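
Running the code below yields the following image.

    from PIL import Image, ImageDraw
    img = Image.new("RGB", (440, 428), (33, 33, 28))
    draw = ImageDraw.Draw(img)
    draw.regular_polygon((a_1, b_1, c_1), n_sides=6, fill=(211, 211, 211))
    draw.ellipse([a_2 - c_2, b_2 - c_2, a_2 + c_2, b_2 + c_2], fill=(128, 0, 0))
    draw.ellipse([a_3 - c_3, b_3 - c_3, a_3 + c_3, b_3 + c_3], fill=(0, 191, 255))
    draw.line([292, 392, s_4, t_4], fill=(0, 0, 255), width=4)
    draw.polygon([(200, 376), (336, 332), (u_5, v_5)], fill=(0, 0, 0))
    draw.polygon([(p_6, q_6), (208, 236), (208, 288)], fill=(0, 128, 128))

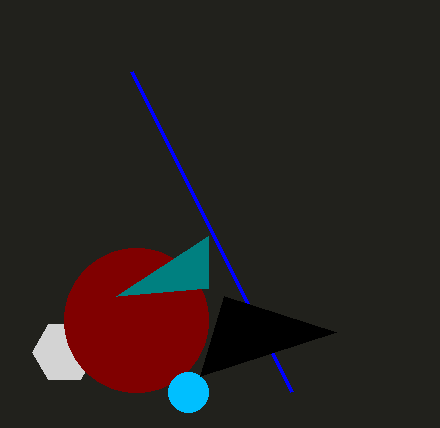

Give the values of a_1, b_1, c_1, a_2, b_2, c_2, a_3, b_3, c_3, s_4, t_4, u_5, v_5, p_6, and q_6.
a_1 = 64
b_1 = 352
c_1 = 32
a_2 = 136
b_2 = 320
c_2 = 72
a_3 = 188
b_3 = 392
c_3 = 20
s_4 = 132
t_4 = 72
u_5 = 224
v_5 = 296
p_6 = 116
q_6 = 296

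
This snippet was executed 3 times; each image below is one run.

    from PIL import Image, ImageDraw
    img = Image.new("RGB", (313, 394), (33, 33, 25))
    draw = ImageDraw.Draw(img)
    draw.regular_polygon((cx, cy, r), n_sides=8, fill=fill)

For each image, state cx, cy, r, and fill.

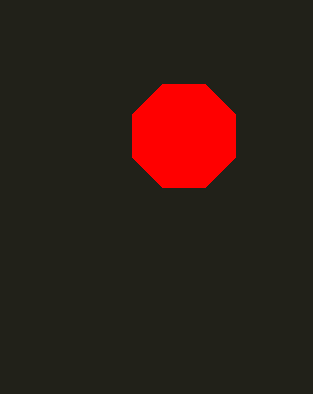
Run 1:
cx = 184
cy = 136
r = 56
fill = 'red'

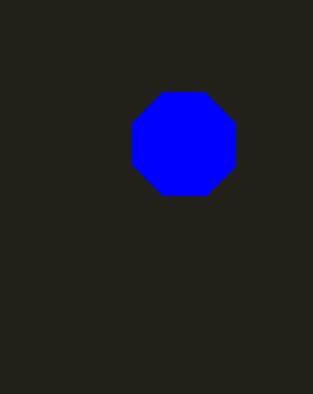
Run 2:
cx = 184; cy = 144; r = 56; fill = 'blue'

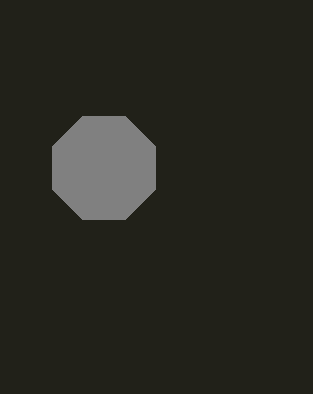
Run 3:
cx = 104
cy = 168
r = 56
fill = 'gray'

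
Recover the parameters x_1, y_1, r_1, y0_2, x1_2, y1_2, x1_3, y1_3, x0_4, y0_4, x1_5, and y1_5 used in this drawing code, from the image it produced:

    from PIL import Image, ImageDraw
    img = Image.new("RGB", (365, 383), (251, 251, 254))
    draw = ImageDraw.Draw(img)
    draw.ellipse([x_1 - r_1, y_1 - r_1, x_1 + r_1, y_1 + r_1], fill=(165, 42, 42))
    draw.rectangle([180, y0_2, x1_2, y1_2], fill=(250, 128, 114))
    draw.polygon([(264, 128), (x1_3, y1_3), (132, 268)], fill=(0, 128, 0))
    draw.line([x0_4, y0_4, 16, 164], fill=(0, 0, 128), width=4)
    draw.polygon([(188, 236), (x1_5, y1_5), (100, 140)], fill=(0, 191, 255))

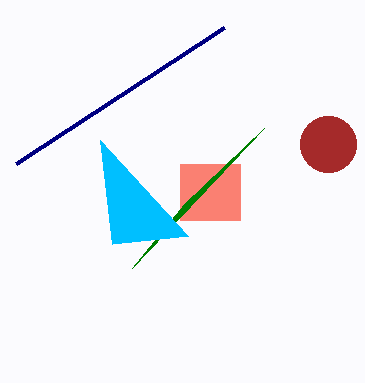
x_1 = 328; y_1 = 144; r_1 = 28; y0_2 = 164; x1_2 = 240; y1_2 = 220; x1_3 = 184; y1_3 = 204; x0_4 = 224; y0_4 = 28; x1_5 = 112; y1_5 = 244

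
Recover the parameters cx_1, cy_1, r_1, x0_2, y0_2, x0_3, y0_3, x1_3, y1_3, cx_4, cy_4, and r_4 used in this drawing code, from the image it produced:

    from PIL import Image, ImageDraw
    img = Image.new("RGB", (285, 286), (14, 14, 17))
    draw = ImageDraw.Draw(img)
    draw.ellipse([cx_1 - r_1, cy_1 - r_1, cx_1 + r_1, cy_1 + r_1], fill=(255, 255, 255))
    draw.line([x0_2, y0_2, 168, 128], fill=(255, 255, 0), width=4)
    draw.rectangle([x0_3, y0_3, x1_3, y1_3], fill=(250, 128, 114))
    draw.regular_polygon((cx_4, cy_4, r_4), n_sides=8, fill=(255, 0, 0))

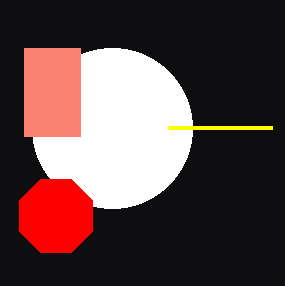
cx_1 = 112
cy_1 = 128
r_1 = 80
x0_2 = 272
y0_2 = 128
x0_3 = 24
y0_3 = 48
x1_3 = 80
y1_3 = 136
cx_4 = 56
cy_4 = 216
r_4 = 40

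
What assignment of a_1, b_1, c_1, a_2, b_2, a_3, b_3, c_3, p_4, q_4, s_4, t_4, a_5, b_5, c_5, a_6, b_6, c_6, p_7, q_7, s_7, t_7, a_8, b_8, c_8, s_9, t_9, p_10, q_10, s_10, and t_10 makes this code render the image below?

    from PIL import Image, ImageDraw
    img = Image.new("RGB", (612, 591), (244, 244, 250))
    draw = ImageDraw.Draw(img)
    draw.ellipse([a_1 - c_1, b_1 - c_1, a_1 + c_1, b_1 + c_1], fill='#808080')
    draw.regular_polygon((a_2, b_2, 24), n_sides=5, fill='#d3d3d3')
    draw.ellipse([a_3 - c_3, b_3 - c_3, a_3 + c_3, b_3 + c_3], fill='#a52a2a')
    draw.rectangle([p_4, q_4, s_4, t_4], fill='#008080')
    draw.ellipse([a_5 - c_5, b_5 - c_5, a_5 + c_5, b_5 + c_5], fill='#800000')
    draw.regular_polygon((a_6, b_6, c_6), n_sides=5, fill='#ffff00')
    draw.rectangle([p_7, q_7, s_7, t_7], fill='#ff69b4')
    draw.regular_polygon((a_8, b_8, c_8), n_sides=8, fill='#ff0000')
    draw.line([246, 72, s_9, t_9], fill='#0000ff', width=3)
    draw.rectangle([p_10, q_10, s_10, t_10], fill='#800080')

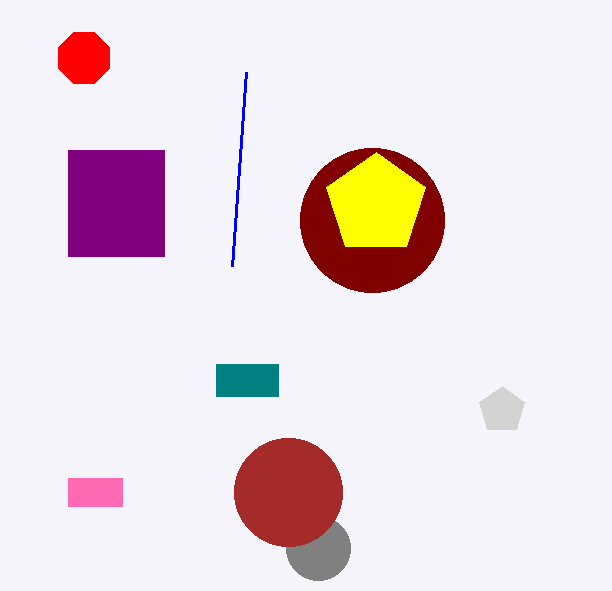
a_1 = 318, b_1 = 548, c_1 = 32, a_2 = 502, b_2 = 410, a_3 = 288, b_3 = 492, c_3 = 54, p_4 = 216, q_4 = 364, s_4 = 278, t_4 = 396, a_5 = 372, b_5 = 220, c_5 = 72, a_6 = 376, b_6 = 204, c_6 = 52, p_7 = 68, q_7 = 478, s_7 = 122, t_7 = 506, a_8 = 84, b_8 = 58, c_8 = 28, s_9 = 232, t_9 = 266, p_10 = 68, q_10 = 150, s_10 = 164, t_10 = 256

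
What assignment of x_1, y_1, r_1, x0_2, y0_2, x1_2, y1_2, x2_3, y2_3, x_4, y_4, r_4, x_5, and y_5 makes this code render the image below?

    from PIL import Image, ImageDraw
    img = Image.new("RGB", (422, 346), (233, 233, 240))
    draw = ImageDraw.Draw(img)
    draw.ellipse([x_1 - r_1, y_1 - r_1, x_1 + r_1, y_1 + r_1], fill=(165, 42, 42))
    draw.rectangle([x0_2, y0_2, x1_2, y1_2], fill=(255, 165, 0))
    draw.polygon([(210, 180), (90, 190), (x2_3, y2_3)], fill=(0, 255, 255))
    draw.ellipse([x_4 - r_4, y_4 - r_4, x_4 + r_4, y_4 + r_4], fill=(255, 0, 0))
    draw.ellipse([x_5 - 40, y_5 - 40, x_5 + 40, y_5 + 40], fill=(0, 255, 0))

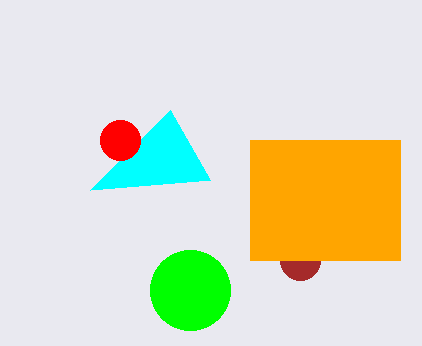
x_1 = 300, y_1 = 260, r_1 = 20, x0_2 = 250, y0_2 = 140, x1_2 = 400, y1_2 = 260, x2_3 = 170, y2_3 = 110, x_4 = 120, y_4 = 140, r_4 = 20, x_5 = 190, y_5 = 290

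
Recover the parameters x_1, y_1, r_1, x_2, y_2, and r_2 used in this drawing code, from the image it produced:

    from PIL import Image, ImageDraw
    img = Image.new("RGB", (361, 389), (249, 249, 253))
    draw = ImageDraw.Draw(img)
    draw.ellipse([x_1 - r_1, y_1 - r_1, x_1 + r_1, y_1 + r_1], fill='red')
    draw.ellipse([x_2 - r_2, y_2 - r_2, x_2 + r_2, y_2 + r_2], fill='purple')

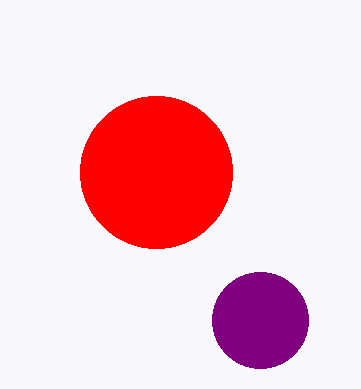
x_1 = 156, y_1 = 172, r_1 = 76, x_2 = 260, y_2 = 320, r_2 = 48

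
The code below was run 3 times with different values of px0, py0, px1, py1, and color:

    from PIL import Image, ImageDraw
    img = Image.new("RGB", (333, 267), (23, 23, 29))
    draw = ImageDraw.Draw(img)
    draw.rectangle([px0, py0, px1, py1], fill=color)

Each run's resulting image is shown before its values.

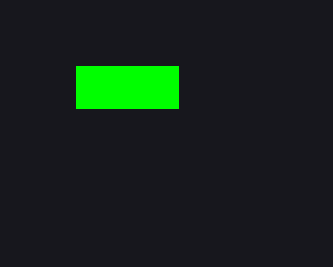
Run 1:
px0 = 76; py0 = 66; px1 = 178; py1 = 108; color = 'lime'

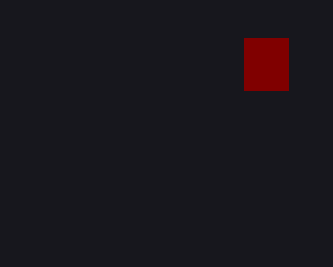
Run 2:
px0 = 244; py0 = 38; px1 = 288; py1 = 90; color = 'maroon'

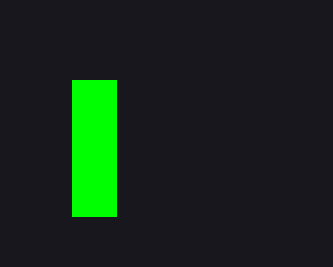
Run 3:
px0 = 72; py0 = 80; px1 = 116; py1 = 216; color = 'lime'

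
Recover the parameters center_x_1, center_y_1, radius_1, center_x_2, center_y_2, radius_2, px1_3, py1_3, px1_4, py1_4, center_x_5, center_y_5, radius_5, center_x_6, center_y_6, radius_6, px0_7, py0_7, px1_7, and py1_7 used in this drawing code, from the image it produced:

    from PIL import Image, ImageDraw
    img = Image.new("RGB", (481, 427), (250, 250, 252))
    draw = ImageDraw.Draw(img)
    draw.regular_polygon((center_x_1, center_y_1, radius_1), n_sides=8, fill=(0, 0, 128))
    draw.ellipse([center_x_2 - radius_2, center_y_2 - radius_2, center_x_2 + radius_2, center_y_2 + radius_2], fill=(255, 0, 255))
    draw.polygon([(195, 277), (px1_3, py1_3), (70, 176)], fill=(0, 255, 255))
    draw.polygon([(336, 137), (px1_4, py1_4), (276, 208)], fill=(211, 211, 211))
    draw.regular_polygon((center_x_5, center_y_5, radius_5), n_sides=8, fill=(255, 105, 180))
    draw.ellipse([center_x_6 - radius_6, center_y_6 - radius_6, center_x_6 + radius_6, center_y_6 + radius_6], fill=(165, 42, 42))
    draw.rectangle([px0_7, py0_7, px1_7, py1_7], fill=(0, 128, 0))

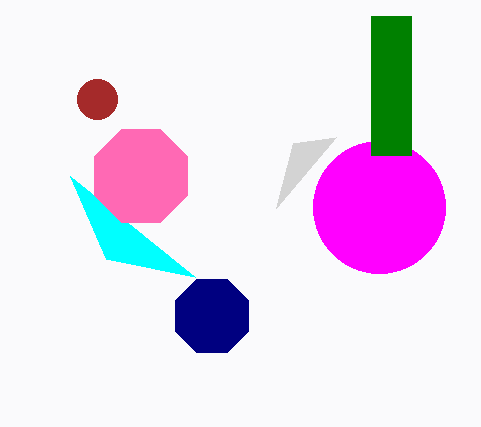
center_x_1 = 212
center_y_1 = 316
radius_1 = 40
center_x_2 = 379
center_y_2 = 207
radius_2 = 66
px1_3 = 106
py1_3 = 259
px1_4 = 293
py1_4 = 143
center_x_5 = 141
center_y_5 = 176
radius_5 = 50
center_x_6 = 97
center_y_6 = 99
radius_6 = 20
px0_7 = 371
py0_7 = 16
px1_7 = 411
py1_7 = 155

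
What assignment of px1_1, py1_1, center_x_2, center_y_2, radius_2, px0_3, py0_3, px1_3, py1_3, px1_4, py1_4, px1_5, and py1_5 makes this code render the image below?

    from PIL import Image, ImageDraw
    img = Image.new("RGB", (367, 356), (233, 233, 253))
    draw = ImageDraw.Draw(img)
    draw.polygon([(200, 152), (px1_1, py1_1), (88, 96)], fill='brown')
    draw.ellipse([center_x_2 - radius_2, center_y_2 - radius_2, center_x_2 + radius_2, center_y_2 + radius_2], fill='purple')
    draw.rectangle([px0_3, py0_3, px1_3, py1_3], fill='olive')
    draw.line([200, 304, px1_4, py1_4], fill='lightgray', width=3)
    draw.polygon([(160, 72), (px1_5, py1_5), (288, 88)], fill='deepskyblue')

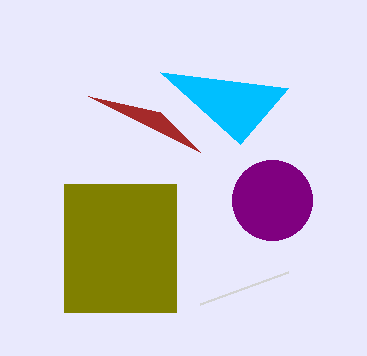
px1_1 = 160, py1_1 = 112, center_x_2 = 272, center_y_2 = 200, radius_2 = 40, px0_3 = 64, py0_3 = 184, px1_3 = 176, py1_3 = 312, px1_4 = 288, py1_4 = 272, px1_5 = 240, py1_5 = 144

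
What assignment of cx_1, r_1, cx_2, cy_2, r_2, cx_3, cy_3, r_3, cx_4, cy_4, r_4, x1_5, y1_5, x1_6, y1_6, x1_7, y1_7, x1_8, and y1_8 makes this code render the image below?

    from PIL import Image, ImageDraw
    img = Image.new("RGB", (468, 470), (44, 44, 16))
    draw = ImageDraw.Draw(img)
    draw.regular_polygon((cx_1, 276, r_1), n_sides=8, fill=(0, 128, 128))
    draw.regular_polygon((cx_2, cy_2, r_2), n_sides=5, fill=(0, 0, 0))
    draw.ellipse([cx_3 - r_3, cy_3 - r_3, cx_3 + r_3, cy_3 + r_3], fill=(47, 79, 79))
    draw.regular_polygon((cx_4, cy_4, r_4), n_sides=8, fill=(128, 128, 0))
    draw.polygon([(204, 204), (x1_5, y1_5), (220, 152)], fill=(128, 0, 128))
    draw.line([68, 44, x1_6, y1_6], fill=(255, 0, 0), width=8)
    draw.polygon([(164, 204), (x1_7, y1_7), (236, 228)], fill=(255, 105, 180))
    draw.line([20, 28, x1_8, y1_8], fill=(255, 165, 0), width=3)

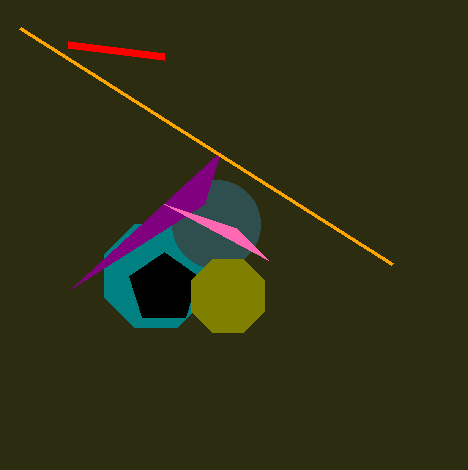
cx_1 = 156; r_1 = 56; cx_2 = 164; cy_2 = 288; r_2 = 36; cx_3 = 216; cy_3 = 224; r_3 = 44; cx_4 = 228; cy_4 = 296; r_4 = 40; x1_5 = 72; y1_5 = 288; x1_6 = 164; y1_6 = 56; x1_7 = 268; y1_7 = 260; x1_8 = 392; y1_8 = 264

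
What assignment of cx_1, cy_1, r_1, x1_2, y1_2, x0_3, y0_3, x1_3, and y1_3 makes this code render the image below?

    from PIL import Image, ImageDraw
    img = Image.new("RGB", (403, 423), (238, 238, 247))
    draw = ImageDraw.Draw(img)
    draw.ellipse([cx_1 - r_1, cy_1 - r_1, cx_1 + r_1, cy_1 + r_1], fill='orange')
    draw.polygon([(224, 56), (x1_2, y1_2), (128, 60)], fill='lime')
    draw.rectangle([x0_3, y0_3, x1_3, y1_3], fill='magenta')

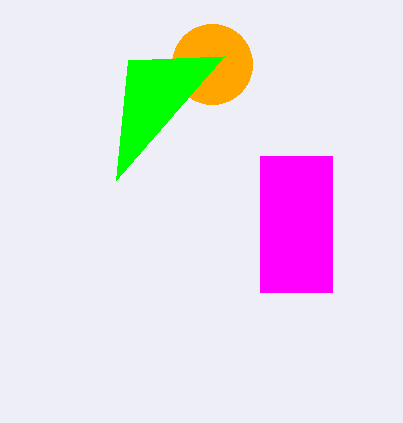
cx_1 = 212, cy_1 = 64, r_1 = 40, x1_2 = 116, y1_2 = 180, x0_3 = 260, y0_3 = 156, x1_3 = 332, y1_3 = 292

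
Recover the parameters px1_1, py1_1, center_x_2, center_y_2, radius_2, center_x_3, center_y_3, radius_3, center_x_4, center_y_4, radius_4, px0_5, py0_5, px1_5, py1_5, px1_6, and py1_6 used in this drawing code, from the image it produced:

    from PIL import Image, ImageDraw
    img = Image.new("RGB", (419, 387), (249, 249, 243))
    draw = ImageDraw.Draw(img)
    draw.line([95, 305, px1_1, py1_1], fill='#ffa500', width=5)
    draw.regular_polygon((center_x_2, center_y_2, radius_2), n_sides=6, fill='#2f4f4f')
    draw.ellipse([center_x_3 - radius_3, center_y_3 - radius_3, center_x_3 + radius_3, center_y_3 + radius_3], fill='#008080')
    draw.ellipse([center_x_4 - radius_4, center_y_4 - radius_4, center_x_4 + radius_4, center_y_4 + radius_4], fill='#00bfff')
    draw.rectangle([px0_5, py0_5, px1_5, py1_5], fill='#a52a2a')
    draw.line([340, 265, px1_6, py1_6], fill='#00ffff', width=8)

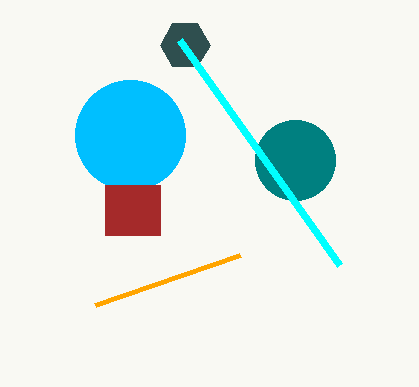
px1_1 = 240
py1_1 = 255
center_x_2 = 185
center_y_2 = 45
radius_2 = 25
center_x_3 = 295
center_y_3 = 160
radius_3 = 40
center_x_4 = 130
center_y_4 = 135
radius_4 = 55
px0_5 = 105
py0_5 = 185
px1_5 = 160
py1_5 = 235
px1_6 = 180
py1_6 = 40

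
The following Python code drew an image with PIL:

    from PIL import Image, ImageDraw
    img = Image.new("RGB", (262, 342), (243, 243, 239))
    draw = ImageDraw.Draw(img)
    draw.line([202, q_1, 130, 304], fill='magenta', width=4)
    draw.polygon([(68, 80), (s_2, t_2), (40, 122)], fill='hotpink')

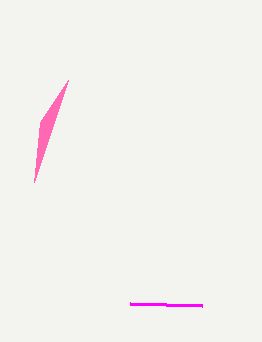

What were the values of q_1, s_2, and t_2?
q_1 = 306; s_2 = 34; t_2 = 182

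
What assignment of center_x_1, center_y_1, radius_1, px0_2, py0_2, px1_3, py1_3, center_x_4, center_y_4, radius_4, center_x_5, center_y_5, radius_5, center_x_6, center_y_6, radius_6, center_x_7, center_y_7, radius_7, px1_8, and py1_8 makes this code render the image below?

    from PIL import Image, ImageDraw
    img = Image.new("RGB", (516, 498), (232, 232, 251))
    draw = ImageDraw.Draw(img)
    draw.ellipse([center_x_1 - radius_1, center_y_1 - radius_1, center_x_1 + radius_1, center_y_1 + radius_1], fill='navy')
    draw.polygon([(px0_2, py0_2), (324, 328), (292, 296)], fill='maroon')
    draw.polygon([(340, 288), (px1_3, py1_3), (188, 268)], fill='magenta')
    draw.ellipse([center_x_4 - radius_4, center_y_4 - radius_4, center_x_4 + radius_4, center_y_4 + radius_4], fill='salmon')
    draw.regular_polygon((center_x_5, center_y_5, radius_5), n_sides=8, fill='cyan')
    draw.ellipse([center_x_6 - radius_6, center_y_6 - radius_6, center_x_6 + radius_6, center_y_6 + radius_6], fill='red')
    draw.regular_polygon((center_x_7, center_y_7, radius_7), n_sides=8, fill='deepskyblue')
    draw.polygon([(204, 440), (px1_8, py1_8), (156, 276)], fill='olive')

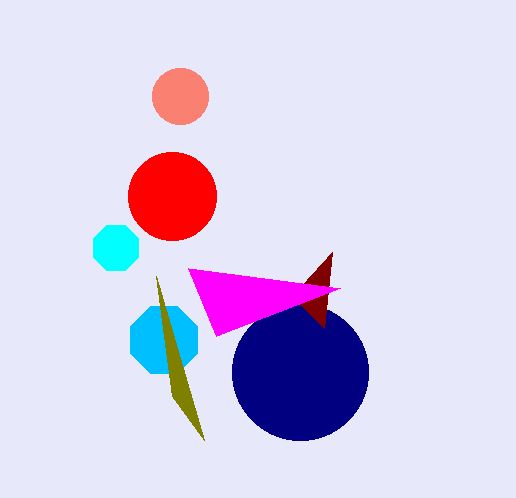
center_x_1 = 300
center_y_1 = 372
radius_1 = 68
px0_2 = 332
py0_2 = 252
px1_3 = 216
py1_3 = 336
center_x_4 = 180
center_y_4 = 96
radius_4 = 28
center_x_5 = 116
center_y_5 = 248
radius_5 = 24
center_x_6 = 172
center_y_6 = 196
radius_6 = 44
center_x_7 = 164
center_y_7 = 340
radius_7 = 36
px1_8 = 172
py1_8 = 396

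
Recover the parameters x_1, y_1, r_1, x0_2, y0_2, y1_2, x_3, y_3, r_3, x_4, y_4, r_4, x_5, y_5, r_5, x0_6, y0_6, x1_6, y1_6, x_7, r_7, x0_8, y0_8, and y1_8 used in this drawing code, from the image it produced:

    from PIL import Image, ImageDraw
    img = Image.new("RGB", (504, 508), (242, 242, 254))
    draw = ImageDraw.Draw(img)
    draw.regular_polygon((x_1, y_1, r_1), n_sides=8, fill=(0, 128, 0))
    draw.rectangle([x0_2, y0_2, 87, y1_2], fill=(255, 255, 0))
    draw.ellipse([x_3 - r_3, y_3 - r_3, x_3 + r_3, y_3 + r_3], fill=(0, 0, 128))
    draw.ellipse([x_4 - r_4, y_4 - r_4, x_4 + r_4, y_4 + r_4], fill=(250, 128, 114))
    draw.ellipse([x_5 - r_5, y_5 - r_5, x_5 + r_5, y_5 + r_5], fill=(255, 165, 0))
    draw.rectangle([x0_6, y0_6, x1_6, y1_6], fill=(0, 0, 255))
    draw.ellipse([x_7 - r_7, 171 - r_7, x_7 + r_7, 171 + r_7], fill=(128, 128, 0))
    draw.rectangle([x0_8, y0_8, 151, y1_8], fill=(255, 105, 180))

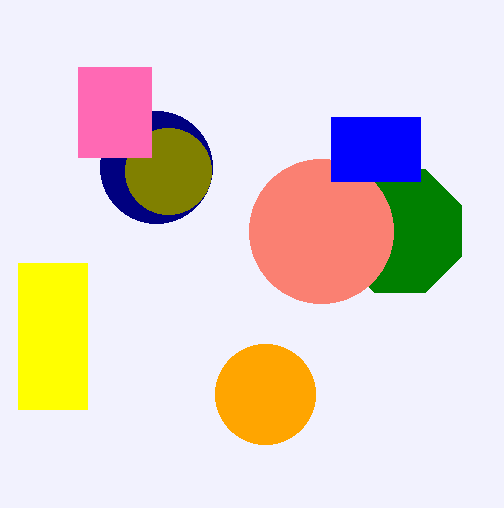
x_1 = 400, y_1 = 231, r_1 = 67, x0_2 = 18, y0_2 = 263, y1_2 = 409, x_3 = 156, y_3 = 167, r_3 = 56, x_4 = 321, y_4 = 231, r_4 = 72, x_5 = 265, y_5 = 394, r_5 = 50, x0_6 = 331, y0_6 = 117, x1_6 = 420, y1_6 = 181, x_7 = 168, r_7 = 43, x0_8 = 78, y0_8 = 67, y1_8 = 157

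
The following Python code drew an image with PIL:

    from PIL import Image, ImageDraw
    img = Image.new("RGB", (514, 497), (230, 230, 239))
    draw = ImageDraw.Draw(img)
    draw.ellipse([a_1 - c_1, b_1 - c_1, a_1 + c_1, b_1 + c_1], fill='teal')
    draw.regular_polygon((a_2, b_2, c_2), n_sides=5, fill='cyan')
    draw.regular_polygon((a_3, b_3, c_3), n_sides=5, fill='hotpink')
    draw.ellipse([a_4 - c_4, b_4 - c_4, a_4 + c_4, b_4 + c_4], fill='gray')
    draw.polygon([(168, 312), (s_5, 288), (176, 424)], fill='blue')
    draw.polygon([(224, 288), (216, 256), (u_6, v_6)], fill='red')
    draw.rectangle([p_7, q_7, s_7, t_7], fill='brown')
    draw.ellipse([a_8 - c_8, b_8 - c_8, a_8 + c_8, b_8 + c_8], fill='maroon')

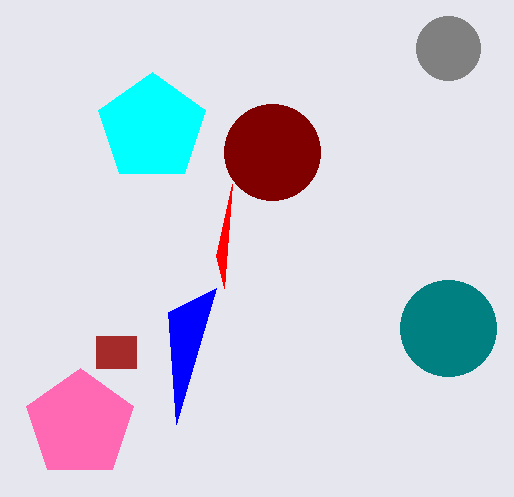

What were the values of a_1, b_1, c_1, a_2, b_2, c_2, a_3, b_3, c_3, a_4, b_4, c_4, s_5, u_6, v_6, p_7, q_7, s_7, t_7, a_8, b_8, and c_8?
a_1 = 448, b_1 = 328, c_1 = 48, a_2 = 152, b_2 = 128, c_2 = 56, a_3 = 80, b_3 = 424, c_3 = 56, a_4 = 448, b_4 = 48, c_4 = 32, s_5 = 216, u_6 = 232, v_6 = 184, p_7 = 96, q_7 = 336, s_7 = 136, t_7 = 368, a_8 = 272, b_8 = 152, c_8 = 48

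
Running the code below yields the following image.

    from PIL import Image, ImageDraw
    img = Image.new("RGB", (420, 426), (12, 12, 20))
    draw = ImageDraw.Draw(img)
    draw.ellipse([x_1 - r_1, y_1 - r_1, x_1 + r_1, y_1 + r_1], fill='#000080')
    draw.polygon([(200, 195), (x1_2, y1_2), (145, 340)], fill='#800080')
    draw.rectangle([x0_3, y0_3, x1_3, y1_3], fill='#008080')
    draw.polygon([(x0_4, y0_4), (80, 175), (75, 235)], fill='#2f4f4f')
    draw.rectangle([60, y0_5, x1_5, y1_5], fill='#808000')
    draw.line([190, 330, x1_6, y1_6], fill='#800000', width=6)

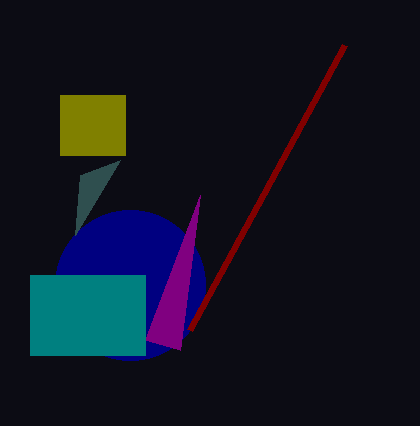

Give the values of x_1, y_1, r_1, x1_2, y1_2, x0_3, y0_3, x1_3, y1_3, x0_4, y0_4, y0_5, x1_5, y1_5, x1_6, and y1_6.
x_1 = 130; y_1 = 285; r_1 = 75; x1_2 = 180; y1_2 = 350; x0_3 = 30; y0_3 = 275; x1_3 = 145; y1_3 = 355; x0_4 = 120; y0_4 = 160; y0_5 = 95; x1_5 = 125; y1_5 = 155; x1_6 = 345; y1_6 = 45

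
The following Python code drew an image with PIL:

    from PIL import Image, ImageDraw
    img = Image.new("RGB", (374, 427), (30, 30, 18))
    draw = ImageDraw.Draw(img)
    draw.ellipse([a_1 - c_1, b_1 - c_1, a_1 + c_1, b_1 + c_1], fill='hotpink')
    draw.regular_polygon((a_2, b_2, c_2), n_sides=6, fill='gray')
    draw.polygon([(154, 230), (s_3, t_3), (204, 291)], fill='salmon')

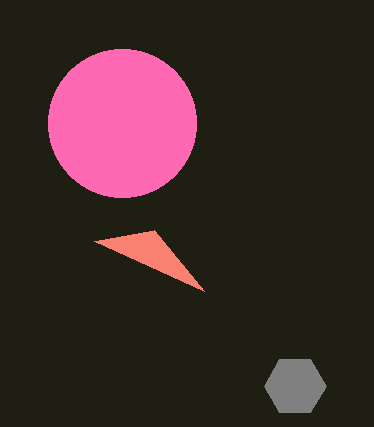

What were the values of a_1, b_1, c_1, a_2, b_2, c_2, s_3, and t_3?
a_1 = 122
b_1 = 123
c_1 = 74
a_2 = 295
b_2 = 386
c_2 = 31
s_3 = 94
t_3 = 241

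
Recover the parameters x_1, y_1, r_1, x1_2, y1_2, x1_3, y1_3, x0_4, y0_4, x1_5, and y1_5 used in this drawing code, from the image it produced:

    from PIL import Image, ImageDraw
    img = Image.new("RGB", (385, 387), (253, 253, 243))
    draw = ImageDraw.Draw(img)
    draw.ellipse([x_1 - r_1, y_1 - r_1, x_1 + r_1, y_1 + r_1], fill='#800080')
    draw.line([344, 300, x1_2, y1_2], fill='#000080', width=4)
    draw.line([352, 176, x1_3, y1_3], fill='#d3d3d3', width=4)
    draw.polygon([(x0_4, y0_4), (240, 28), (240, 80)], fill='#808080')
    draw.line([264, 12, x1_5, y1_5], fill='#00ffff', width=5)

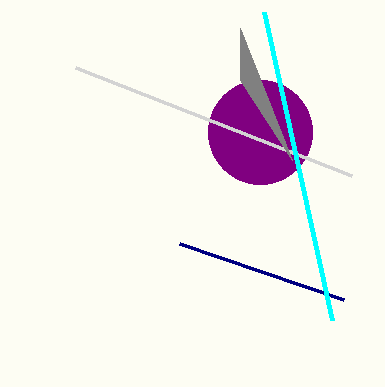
x_1 = 260
y_1 = 132
r_1 = 52
x1_2 = 180
y1_2 = 244
x1_3 = 76
y1_3 = 68
x0_4 = 292
y0_4 = 160
x1_5 = 332
y1_5 = 320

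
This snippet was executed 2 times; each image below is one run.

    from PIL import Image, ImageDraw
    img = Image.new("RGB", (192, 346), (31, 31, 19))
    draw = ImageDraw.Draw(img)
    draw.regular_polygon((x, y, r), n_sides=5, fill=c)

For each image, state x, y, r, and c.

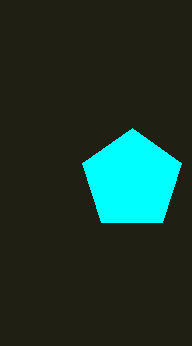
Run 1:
x = 132; y = 180; r = 52; c = 'cyan'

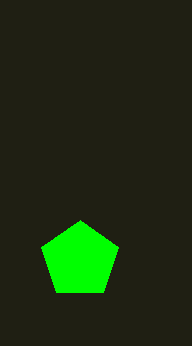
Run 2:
x = 80
y = 260
r = 40
c = 'lime'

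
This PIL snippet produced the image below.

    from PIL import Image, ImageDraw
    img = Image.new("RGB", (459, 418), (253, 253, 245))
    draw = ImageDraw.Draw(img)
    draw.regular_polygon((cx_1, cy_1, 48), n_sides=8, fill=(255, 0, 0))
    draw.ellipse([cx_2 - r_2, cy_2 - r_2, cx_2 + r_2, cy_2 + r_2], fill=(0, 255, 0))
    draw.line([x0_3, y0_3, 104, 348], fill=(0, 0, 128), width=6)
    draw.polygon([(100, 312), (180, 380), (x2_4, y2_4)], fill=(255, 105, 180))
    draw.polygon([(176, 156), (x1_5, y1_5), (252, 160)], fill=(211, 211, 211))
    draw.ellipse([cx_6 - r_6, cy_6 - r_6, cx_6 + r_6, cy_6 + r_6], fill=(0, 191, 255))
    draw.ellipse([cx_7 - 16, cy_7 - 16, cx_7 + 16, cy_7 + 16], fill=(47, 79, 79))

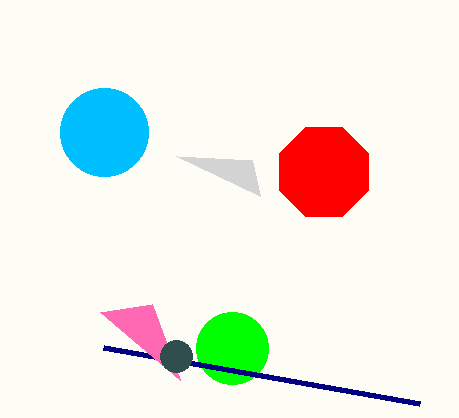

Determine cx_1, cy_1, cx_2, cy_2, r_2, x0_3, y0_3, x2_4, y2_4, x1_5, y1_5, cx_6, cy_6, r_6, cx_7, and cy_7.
cx_1 = 324; cy_1 = 172; cx_2 = 232; cy_2 = 348; r_2 = 36; x0_3 = 420; y0_3 = 404; x2_4 = 152; y2_4 = 304; x1_5 = 260; y1_5 = 196; cx_6 = 104; cy_6 = 132; r_6 = 44; cx_7 = 176; cy_7 = 356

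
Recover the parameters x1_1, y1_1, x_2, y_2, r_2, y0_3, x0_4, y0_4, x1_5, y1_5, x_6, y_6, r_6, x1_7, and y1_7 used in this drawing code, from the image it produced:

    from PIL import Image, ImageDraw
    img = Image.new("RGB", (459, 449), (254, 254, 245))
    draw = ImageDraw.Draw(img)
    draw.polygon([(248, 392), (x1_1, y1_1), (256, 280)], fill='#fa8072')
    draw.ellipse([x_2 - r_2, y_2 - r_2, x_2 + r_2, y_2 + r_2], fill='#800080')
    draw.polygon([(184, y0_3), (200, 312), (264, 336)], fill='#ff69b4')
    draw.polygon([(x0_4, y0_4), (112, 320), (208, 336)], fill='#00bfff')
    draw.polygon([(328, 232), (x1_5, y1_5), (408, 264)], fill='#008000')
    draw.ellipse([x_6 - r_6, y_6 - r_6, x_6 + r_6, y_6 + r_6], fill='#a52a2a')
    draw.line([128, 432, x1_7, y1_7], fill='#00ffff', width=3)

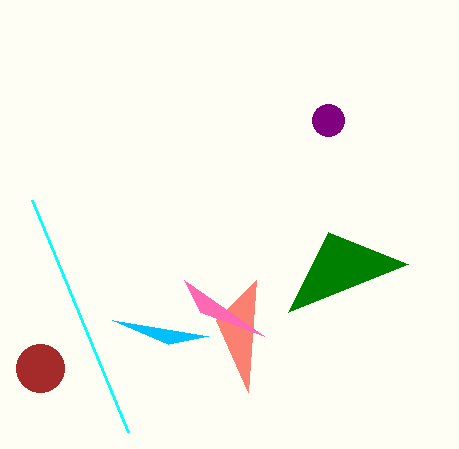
x1_1 = 216
y1_1 = 320
x_2 = 328
y_2 = 120
r_2 = 16
y0_3 = 280
x0_4 = 168
y0_4 = 344
x1_5 = 288
y1_5 = 312
x_6 = 40
y_6 = 368
r_6 = 24
x1_7 = 32
y1_7 = 200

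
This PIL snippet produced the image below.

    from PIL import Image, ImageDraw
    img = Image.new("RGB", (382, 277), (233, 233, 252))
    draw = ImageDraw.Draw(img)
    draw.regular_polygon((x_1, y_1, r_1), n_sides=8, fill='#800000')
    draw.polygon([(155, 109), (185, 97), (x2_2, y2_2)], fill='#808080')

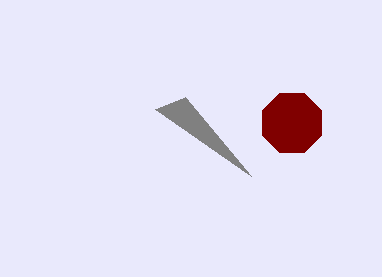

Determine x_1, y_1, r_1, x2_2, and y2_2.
x_1 = 292, y_1 = 123, r_1 = 32, x2_2 = 251, y2_2 = 176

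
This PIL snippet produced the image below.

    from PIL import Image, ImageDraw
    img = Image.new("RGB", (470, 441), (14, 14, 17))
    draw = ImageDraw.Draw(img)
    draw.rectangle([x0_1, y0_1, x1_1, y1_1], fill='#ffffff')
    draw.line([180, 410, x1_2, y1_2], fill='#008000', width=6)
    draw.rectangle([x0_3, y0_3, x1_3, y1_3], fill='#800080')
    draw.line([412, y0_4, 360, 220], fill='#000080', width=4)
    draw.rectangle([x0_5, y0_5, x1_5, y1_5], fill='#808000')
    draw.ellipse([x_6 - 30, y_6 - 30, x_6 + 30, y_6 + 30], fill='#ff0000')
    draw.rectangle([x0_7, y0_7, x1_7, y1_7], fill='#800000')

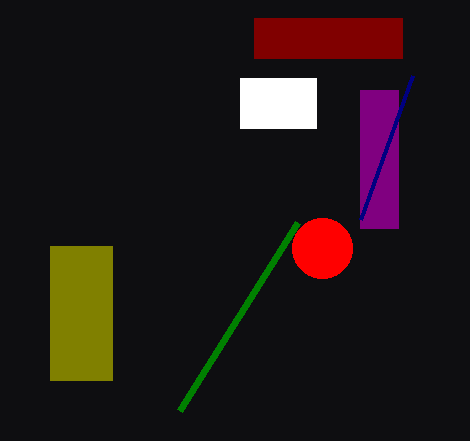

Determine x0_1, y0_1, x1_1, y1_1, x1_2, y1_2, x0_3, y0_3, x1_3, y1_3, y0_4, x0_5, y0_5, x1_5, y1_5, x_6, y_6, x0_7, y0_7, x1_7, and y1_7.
x0_1 = 240; y0_1 = 78; x1_1 = 316; y1_1 = 128; x1_2 = 298; y1_2 = 222; x0_3 = 360; y0_3 = 90; x1_3 = 398; y1_3 = 228; y0_4 = 76; x0_5 = 50; y0_5 = 246; x1_5 = 112; y1_5 = 380; x_6 = 322; y_6 = 248; x0_7 = 254; y0_7 = 18; x1_7 = 402; y1_7 = 58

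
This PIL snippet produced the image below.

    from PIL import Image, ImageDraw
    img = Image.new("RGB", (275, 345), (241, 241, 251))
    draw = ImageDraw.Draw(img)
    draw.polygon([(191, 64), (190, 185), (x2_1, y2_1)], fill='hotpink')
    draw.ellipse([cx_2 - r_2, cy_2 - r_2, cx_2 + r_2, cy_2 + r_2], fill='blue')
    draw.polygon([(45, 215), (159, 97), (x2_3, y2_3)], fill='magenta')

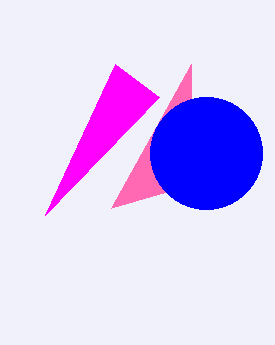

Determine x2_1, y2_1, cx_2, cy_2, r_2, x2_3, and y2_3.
x2_1 = 111; y2_1 = 208; cx_2 = 206; cy_2 = 153; r_2 = 56; x2_3 = 115; y2_3 = 64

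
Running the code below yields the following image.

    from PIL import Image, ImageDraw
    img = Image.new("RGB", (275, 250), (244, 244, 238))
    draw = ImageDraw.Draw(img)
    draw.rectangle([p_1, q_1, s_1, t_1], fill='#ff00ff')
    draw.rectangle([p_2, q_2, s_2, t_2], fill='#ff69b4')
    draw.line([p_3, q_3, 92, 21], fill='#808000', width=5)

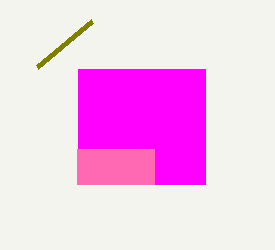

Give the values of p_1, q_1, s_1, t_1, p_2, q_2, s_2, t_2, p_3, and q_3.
p_1 = 78
q_1 = 69
s_1 = 205
t_1 = 184
p_2 = 77
q_2 = 149
s_2 = 154
t_2 = 184
p_3 = 37
q_3 = 67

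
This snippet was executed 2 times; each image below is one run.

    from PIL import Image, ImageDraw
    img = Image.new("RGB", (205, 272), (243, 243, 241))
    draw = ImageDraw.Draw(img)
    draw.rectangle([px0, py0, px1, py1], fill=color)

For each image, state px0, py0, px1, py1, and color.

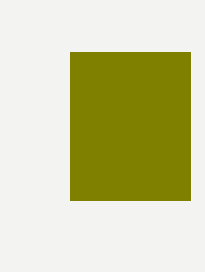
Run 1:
px0 = 70, py0 = 52, px1 = 190, py1 = 200, color = 'olive'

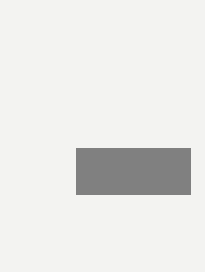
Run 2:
px0 = 76; py0 = 148; px1 = 190; py1 = 194; color = 'gray'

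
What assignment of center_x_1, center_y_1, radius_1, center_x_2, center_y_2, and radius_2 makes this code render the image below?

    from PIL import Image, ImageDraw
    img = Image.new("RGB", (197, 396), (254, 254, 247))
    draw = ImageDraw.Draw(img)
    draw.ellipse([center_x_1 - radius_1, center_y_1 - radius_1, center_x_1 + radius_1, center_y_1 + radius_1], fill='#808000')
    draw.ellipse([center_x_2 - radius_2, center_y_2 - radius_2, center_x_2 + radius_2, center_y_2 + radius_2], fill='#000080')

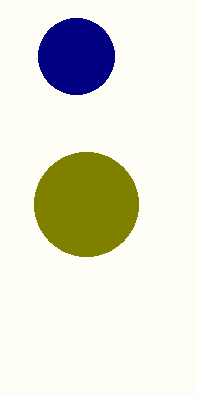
center_x_1 = 86, center_y_1 = 204, radius_1 = 52, center_x_2 = 76, center_y_2 = 56, radius_2 = 38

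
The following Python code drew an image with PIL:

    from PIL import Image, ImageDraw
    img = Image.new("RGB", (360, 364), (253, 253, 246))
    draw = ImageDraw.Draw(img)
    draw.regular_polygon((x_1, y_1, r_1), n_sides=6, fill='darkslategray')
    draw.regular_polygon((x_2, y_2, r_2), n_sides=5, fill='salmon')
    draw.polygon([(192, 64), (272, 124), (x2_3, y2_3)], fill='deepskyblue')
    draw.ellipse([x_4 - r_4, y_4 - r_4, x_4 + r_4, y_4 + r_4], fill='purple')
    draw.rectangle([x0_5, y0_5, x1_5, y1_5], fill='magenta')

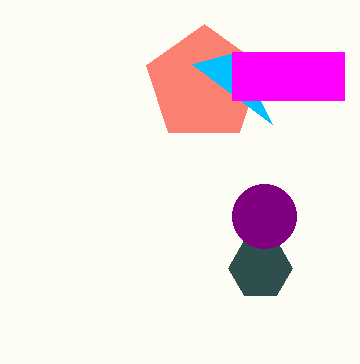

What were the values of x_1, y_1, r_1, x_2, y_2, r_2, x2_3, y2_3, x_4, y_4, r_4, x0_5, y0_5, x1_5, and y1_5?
x_1 = 260
y_1 = 268
r_1 = 32
x_2 = 204
y_2 = 84
r_2 = 60
x2_3 = 236
y2_3 = 52
x_4 = 264
y_4 = 216
r_4 = 32
x0_5 = 232
y0_5 = 52
x1_5 = 344
y1_5 = 100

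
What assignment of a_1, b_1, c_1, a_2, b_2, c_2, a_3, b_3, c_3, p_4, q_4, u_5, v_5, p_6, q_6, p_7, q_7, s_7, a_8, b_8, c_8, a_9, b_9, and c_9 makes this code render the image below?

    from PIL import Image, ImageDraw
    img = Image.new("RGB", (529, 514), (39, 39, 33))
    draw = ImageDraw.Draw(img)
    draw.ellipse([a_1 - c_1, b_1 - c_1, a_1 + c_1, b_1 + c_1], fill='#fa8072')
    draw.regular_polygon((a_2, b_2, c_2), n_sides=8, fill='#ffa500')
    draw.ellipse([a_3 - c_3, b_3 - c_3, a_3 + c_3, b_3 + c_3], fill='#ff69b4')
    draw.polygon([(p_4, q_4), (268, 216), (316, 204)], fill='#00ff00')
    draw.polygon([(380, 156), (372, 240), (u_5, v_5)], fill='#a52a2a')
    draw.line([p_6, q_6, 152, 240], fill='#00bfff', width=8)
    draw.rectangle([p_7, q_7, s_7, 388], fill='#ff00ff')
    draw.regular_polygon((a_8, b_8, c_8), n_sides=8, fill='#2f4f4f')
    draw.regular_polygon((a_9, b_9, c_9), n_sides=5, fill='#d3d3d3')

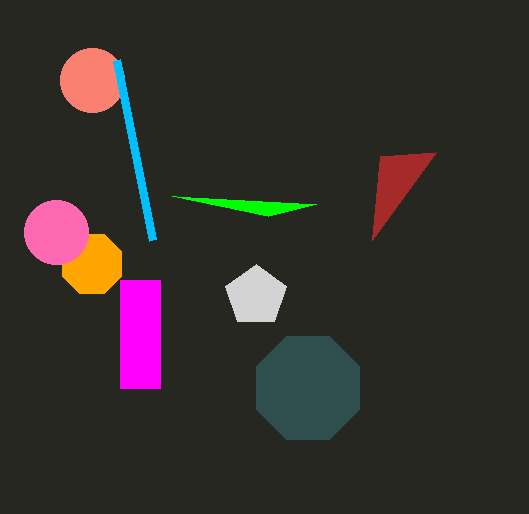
a_1 = 92, b_1 = 80, c_1 = 32, a_2 = 92, b_2 = 264, c_2 = 32, a_3 = 56, b_3 = 232, c_3 = 32, p_4 = 172, q_4 = 196, u_5 = 436, v_5 = 152, p_6 = 116, q_6 = 60, p_7 = 120, q_7 = 280, s_7 = 160, a_8 = 308, b_8 = 388, c_8 = 56, a_9 = 256, b_9 = 296, c_9 = 32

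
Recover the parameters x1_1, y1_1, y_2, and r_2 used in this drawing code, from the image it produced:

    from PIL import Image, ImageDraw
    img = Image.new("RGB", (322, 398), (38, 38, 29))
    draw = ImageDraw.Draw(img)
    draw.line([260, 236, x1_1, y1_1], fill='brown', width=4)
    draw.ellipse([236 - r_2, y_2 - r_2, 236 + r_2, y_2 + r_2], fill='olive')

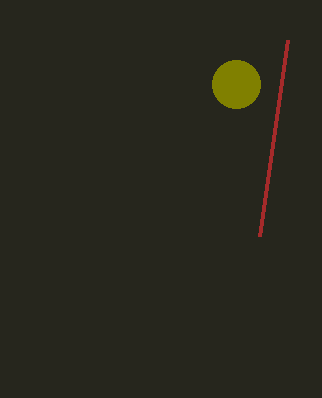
x1_1 = 288, y1_1 = 40, y_2 = 84, r_2 = 24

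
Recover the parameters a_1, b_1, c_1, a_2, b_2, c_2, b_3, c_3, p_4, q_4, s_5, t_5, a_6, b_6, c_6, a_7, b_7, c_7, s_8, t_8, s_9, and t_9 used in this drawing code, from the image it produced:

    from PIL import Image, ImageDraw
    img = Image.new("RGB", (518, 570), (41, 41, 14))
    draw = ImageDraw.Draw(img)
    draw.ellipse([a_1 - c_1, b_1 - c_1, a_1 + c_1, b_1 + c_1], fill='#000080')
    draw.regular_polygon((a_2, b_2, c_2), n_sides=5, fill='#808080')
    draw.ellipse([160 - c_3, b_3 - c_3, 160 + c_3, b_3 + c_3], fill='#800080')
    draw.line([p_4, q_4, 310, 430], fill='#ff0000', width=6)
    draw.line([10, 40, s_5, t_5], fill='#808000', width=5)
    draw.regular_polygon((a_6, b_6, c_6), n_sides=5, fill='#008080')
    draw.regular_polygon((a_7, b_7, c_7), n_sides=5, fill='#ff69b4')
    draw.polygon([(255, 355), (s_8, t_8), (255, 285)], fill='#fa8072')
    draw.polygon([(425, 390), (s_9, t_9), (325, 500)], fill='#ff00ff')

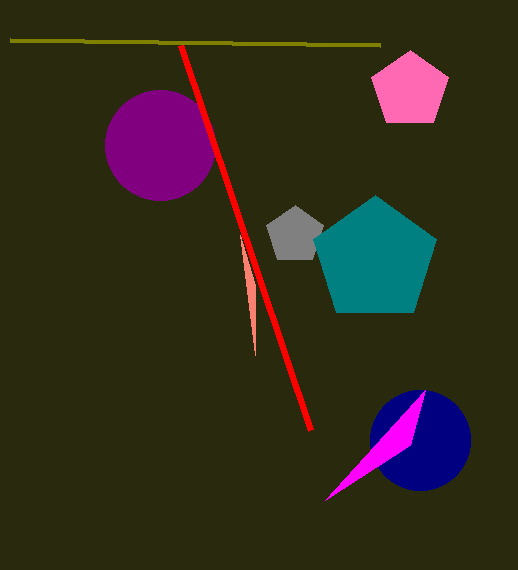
a_1 = 420
b_1 = 440
c_1 = 50
a_2 = 295
b_2 = 235
c_2 = 30
b_3 = 145
c_3 = 55
p_4 = 180
q_4 = 45
s_5 = 380
t_5 = 45
a_6 = 375
b_6 = 260
c_6 = 65
a_7 = 410
b_7 = 90
c_7 = 40
s_8 = 240
t_8 = 235
s_9 = 410
t_9 = 445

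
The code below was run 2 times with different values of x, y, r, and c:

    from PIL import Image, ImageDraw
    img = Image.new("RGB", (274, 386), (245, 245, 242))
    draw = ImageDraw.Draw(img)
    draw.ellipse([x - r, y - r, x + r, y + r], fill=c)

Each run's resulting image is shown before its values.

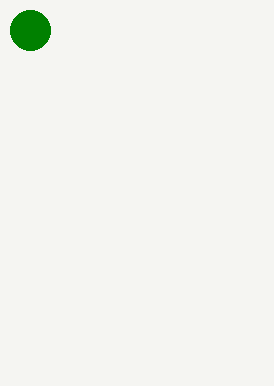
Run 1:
x = 30; y = 30; r = 20; c = 'green'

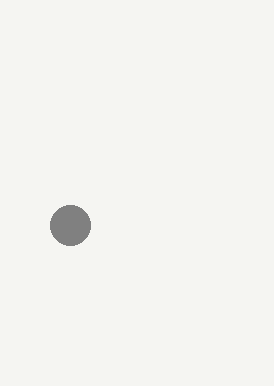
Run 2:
x = 70, y = 225, r = 20, c = 'gray'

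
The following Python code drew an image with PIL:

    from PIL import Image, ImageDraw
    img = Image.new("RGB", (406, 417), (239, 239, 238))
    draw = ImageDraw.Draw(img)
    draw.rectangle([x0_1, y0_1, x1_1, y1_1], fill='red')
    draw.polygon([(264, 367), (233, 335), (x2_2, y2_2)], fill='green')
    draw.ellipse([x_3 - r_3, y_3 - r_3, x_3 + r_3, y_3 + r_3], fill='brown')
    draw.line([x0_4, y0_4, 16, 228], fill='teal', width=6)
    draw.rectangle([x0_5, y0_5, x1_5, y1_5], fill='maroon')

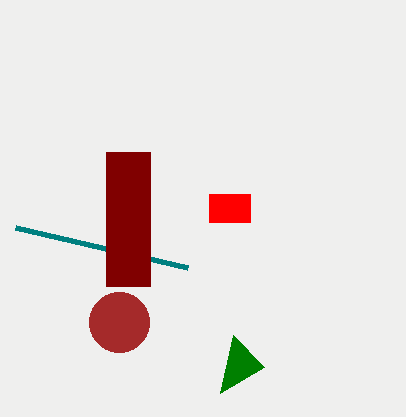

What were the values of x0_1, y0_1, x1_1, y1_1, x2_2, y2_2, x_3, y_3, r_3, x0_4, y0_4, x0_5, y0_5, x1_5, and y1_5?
x0_1 = 209; y0_1 = 194; x1_1 = 250; y1_1 = 222; x2_2 = 220; y2_2 = 393; x_3 = 119; y_3 = 322; r_3 = 30; x0_4 = 188; y0_4 = 268; x0_5 = 106; y0_5 = 152; x1_5 = 150; y1_5 = 286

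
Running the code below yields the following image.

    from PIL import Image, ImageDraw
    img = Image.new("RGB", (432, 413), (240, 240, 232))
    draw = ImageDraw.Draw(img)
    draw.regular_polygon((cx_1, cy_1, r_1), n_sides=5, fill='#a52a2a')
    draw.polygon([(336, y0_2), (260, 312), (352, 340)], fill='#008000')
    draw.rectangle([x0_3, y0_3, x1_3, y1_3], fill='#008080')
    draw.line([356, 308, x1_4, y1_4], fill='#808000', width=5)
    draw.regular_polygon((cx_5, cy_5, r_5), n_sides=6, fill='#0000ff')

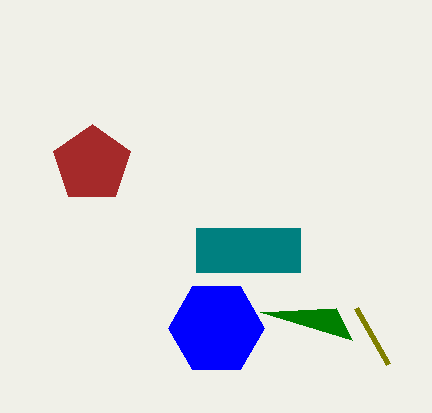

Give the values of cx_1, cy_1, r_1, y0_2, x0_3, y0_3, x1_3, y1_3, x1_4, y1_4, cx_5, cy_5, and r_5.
cx_1 = 92; cy_1 = 164; r_1 = 40; y0_2 = 308; x0_3 = 196; y0_3 = 228; x1_3 = 300; y1_3 = 272; x1_4 = 388; y1_4 = 364; cx_5 = 216; cy_5 = 328; r_5 = 48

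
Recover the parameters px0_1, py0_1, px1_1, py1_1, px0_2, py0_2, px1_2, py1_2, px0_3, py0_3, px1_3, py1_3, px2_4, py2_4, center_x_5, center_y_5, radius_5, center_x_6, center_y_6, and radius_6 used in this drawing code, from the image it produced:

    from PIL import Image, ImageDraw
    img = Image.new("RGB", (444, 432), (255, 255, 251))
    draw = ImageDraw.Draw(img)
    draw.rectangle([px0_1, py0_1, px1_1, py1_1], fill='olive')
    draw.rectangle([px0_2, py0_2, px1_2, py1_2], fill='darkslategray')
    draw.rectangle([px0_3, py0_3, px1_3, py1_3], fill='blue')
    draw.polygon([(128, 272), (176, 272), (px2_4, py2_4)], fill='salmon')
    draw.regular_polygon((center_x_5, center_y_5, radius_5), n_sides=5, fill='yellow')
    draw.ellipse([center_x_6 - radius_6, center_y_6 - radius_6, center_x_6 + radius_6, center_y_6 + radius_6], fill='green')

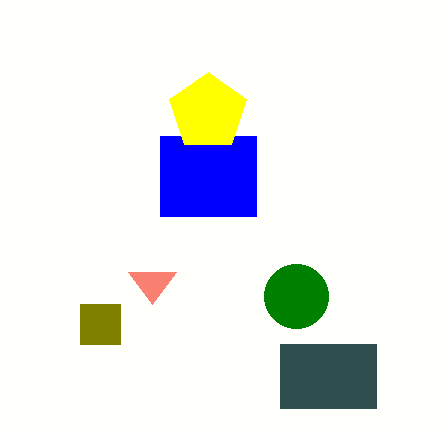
px0_1 = 80, py0_1 = 304, px1_1 = 120, py1_1 = 344, px0_2 = 280, py0_2 = 344, px1_2 = 376, py1_2 = 408, px0_3 = 160, py0_3 = 136, px1_3 = 256, py1_3 = 216, px2_4 = 152, py2_4 = 304, center_x_5 = 208, center_y_5 = 112, radius_5 = 40, center_x_6 = 296, center_y_6 = 296, radius_6 = 32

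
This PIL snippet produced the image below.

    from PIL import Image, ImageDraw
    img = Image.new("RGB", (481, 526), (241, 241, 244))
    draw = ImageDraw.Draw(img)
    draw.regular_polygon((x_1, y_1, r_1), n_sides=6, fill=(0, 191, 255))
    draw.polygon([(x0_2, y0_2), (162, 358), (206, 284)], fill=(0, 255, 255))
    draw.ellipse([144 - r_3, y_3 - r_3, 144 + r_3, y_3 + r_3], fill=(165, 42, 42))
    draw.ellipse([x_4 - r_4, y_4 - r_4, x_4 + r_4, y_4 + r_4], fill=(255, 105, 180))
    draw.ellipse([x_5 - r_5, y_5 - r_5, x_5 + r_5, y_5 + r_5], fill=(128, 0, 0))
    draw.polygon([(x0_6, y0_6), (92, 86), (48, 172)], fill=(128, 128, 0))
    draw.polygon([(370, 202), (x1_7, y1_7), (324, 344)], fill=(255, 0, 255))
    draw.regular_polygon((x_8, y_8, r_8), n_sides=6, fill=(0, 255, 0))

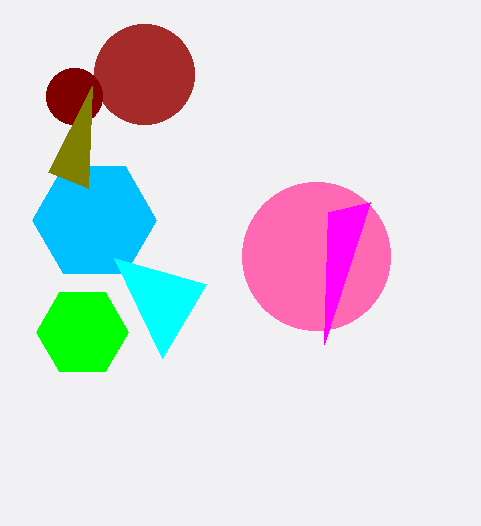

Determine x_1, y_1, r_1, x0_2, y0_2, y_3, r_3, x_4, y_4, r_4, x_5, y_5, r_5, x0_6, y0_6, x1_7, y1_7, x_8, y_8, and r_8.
x_1 = 94, y_1 = 220, r_1 = 62, x0_2 = 114, y0_2 = 258, y_3 = 74, r_3 = 50, x_4 = 316, y_4 = 256, r_4 = 74, x_5 = 74, y_5 = 96, r_5 = 28, x0_6 = 88, y0_6 = 188, x1_7 = 328, y1_7 = 212, x_8 = 82, y_8 = 332, r_8 = 46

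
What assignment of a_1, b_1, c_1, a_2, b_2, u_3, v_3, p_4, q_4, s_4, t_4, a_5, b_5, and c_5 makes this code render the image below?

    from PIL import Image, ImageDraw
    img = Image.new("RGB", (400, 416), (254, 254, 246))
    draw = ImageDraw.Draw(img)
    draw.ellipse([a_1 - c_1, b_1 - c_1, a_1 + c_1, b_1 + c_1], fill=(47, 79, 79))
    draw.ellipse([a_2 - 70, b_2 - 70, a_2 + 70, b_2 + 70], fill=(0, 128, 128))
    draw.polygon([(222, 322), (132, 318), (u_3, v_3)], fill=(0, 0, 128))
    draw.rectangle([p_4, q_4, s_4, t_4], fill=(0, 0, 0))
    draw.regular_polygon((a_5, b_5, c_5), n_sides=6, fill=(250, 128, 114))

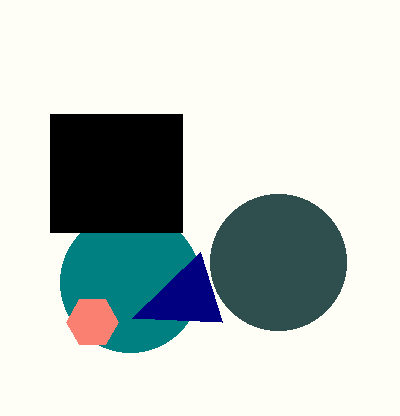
a_1 = 278; b_1 = 262; c_1 = 68; a_2 = 130; b_2 = 282; u_3 = 200; v_3 = 252; p_4 = 50; q_4 = 114; s_4 = 182; t_4 = 232; a_5 = 92; b_5 = 322; c_5 = 26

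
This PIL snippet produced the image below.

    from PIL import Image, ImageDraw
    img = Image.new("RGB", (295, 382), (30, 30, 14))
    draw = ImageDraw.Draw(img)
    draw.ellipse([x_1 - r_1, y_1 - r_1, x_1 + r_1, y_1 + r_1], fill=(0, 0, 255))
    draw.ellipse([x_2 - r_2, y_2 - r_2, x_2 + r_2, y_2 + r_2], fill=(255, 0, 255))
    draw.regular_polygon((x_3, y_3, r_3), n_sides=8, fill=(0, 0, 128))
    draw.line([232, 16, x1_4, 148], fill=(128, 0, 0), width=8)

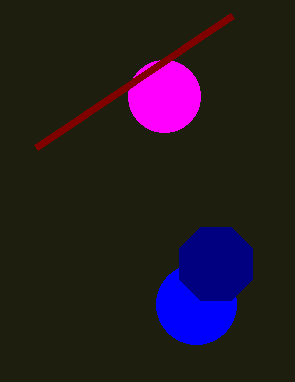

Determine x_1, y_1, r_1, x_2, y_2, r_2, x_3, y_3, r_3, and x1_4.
x_1 = 196
y_1 = 304
r_1 = 40
x_2 = 164
y_2 = 96
r_2 = 36
x_3 = 216
y_3 = 264
r_3 = 40
x1_4 = 36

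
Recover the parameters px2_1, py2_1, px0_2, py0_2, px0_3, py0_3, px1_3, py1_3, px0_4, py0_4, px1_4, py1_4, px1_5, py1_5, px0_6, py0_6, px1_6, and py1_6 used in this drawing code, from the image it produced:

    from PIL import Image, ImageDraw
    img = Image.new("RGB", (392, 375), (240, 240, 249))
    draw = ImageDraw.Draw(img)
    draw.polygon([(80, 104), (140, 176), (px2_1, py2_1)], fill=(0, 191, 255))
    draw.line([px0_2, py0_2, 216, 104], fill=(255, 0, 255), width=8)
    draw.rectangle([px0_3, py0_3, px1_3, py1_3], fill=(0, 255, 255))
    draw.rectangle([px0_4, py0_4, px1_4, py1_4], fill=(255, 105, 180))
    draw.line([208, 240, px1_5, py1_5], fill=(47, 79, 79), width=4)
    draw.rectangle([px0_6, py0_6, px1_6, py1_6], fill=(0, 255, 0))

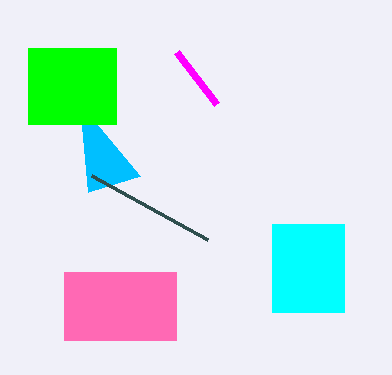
px2_1 = 88
py2_1 = 192
px0_2 = 176
py0_2 = 52
px0_3 = 272
py0_3 = 224
px1_3 = 344
py1_3 = 312
px0_4 = 64
py0_4 = 272
px1_4 = 176
py1_4 = 340
px1_5 = 92
py1_5 = 176
px0_6 = 28
py0_6 = 48
px1_6 = 116
py1_6 = 124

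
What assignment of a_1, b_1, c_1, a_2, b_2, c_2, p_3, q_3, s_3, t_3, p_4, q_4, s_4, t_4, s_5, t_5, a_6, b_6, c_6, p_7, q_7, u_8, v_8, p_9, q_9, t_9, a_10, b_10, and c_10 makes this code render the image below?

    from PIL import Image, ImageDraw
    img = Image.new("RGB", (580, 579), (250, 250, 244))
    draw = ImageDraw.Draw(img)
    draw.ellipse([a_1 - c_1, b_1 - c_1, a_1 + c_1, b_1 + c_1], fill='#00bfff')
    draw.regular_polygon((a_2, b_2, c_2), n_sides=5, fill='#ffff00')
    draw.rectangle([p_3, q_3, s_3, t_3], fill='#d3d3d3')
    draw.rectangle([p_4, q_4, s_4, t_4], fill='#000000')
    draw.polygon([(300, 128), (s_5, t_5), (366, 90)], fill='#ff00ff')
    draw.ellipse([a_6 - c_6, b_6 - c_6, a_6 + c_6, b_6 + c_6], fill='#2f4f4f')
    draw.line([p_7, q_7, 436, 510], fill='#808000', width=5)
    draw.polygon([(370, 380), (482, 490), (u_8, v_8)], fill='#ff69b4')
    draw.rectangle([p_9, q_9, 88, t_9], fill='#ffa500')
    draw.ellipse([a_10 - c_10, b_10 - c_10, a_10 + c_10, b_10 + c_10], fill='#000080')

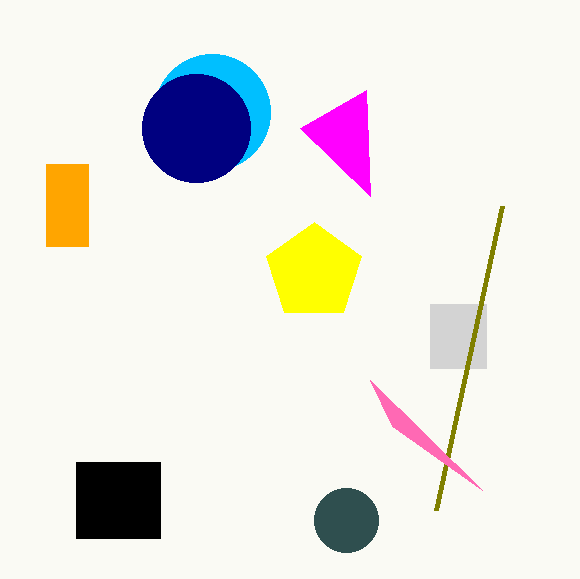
a_1 = 212; b_1 = 112; c_1 = 58; a_2 = 314; b_2 = 272; c_2 = 50; p_3 = 430; q_3 = 304; s_3 = 486; t_3 = 368; p_4 = 76; q_4 = 462; s_4 = 160; t_4 = 538; s_5 = 370; t_5 = 196; a_6 = 346; b_6 = 520; c_6 = 32; p_7 = 502; q_7 = 206; u_8 = 392; v_8 = 426; p_9 = 46; q_9 = 164; t_9 = 246; a_10 = 196; b_10 = 128; c_10 = 54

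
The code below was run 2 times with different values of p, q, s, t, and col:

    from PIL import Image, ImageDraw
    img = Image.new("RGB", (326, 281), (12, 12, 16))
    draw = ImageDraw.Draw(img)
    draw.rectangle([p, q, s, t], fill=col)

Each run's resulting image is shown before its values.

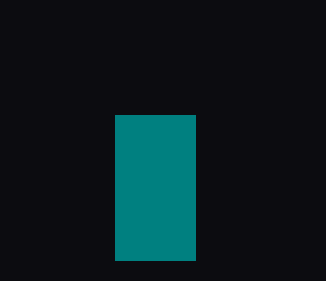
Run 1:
p = 115, q = 115, s = 195, t = 260, col = 'teal'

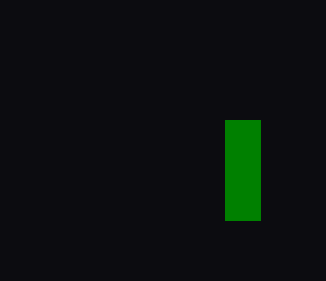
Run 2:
p = 225, q = 120, s = 260, t = 220, col = 'green'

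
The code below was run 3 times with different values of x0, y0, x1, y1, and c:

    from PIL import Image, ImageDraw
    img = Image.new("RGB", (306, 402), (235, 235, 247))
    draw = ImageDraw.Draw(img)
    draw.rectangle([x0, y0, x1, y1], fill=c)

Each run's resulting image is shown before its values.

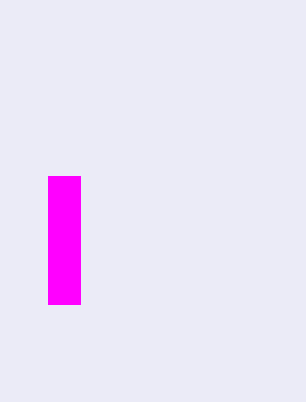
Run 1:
x0 = 48; y0 = 176; x1 = 80; y1 = 304; c = 'magenta'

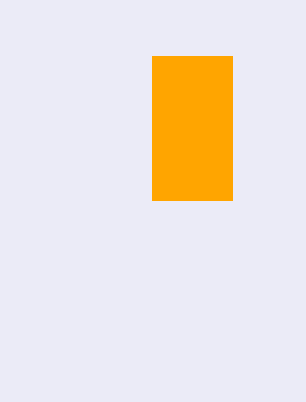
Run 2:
x0 = 152, y0 = 56, x1 = 232, y1 = 200, c = 'orange'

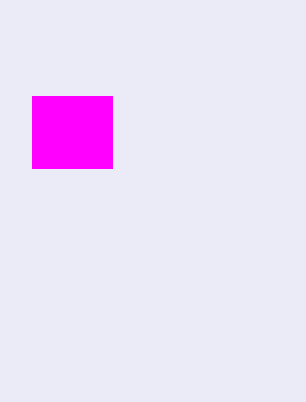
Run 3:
x0 = 32; y0 = 96; x1 = 112; y1 = 168; c = 'magenta'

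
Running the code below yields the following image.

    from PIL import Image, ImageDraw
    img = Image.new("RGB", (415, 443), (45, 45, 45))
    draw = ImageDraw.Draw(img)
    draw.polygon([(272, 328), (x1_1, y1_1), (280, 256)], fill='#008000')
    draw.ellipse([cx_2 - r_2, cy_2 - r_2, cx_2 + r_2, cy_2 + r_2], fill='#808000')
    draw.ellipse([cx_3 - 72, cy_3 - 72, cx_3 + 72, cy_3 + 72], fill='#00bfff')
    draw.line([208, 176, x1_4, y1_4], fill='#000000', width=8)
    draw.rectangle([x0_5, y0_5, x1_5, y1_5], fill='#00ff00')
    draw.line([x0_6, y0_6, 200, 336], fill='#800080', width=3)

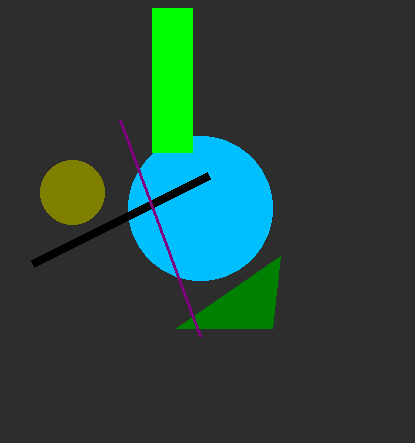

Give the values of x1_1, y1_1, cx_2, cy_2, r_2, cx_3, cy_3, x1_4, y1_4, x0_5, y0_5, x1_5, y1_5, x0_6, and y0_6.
x1_1 = 176; y1_1 = 328; cx_2 = 72; cy_2 = 192; r_2 = 32; cx_3 = 200; cy_3 = 208; x1_4 = 32; y1_4 = 264; x0_5 = 152; y0_5 = 8; x1_5 = 192; y1_5 = 152; x0_6 = 120; y0_6 = 120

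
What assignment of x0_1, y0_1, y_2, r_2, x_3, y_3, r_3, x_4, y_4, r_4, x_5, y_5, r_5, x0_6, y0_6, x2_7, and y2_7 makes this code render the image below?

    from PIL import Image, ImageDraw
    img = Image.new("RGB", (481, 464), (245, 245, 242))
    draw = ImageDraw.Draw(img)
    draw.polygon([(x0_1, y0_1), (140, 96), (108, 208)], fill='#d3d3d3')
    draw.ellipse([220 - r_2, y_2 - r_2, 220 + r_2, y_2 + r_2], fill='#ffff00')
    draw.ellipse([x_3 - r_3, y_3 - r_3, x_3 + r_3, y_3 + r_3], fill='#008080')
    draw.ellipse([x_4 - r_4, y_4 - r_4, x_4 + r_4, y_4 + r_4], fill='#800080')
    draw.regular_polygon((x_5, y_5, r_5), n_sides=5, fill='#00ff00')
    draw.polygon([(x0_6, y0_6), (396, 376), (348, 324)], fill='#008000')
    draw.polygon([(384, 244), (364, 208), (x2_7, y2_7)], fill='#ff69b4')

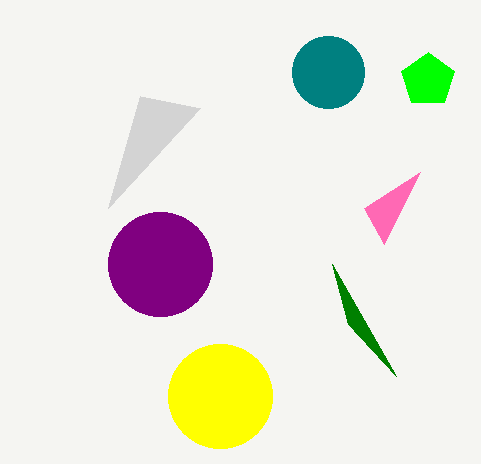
x0_1 = 200, y0_1 = 108, y_2 = 396, r_2 = 52, x_3 = 328, y_3 = 72, r_3 = 36, x_4 = 160, y_4 = 264, r_4 = 52, x_5 = 428, y_5 = 80, r_5 = 28, x0_6 = 332, y0_6 = 264, x2_7 = 420, y2_7 = 172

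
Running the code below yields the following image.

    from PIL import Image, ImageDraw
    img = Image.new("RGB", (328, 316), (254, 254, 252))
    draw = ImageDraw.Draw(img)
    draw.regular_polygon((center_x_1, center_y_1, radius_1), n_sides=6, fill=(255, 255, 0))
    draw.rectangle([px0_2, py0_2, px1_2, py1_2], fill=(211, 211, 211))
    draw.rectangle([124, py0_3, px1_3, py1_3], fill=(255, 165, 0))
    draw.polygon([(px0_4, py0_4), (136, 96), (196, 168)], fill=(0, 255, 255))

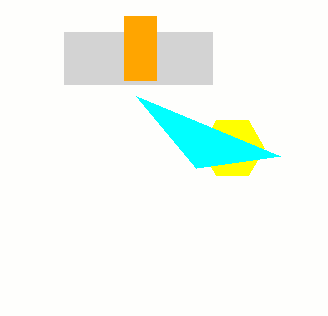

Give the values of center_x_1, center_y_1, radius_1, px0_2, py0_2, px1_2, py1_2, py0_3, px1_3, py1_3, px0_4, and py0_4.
center_x_1 = 232
center_y_1 = 148
radius_1 = 32
px0_2 = 64
py0_2 = 32
px1_2 = 212
py1_2 = 84
py0_3 = 16
px1_3 = 156
py1_3 = 80
px0_4 = 280
py0_4 = 156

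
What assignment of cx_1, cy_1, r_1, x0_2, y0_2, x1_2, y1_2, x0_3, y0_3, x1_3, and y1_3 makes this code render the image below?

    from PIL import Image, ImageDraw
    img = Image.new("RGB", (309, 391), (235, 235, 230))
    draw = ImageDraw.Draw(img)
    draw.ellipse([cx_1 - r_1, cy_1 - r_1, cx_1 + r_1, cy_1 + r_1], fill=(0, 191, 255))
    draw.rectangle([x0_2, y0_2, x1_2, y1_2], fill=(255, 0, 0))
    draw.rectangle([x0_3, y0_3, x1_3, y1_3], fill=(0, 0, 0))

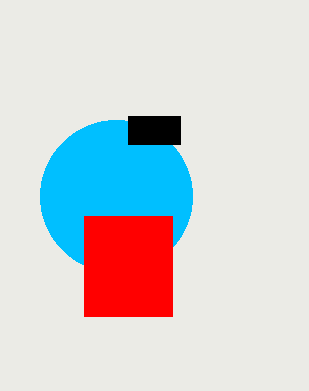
cx_1 = 116, cy_1 = 196, r_1 = 76, x0_2 = 84, y0_2 = 216, x1_2 = 172, y1_2 = 316, x0_3 = 128, y0_3 = 116, x1_3 = 180, y1_3 = 144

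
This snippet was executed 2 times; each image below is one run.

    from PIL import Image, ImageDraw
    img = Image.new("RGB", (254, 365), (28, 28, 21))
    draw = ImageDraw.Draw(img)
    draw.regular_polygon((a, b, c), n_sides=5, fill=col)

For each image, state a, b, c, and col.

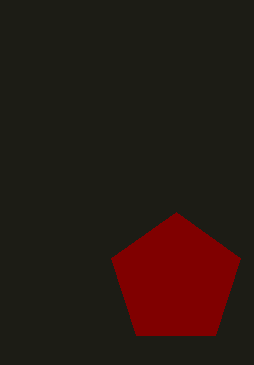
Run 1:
a = 176, b = 280, c = 68, col = 'maroon'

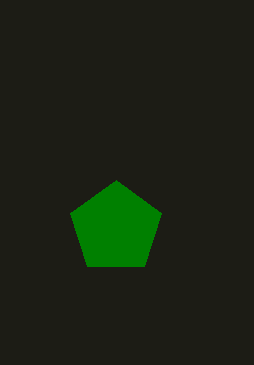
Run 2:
a = 116; b = 228; c = 48; col = 'green'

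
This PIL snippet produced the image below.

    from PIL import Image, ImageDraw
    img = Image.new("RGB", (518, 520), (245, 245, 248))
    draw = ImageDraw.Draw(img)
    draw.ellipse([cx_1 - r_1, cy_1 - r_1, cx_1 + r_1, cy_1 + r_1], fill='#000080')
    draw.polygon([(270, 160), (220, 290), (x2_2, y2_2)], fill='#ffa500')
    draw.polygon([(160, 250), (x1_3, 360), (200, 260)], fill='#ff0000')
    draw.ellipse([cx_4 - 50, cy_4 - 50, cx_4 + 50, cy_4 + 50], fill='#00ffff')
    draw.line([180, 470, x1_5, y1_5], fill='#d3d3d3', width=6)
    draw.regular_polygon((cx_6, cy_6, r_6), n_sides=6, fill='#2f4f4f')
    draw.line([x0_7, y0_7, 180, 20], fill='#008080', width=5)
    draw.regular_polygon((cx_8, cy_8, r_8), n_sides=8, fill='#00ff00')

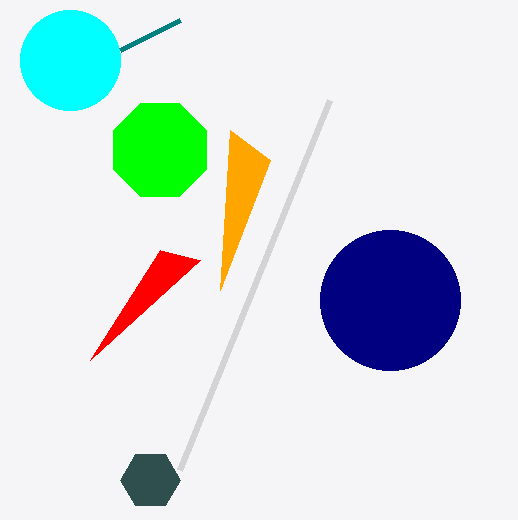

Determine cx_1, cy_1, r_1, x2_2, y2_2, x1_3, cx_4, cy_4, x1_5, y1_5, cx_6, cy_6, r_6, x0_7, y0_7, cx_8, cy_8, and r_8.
cx_1 = 390
cy_1 = 300
r_1 = 70
x2_2 = 230
y2_2 = 130
x1_3 = 90
cx_4 = 70
cy_4 = 60
x1_5 = 330
y1_5 = 100
cx_6 = 150
cy_6 = 480
r_6 = 30
x0_7 = 120
y0_7 = 50
cx_8 = 160
cy_8 = 150
r_8 = 50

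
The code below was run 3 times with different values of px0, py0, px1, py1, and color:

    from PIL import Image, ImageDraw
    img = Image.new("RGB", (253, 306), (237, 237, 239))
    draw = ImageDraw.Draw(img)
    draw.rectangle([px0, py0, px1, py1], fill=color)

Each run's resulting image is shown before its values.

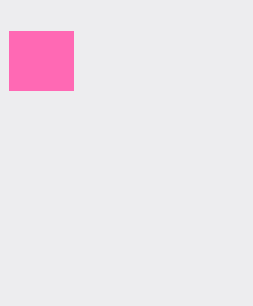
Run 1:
px0 = 9
py0 = 31
px1 = 73
py1 = 90
color = 'hotpink'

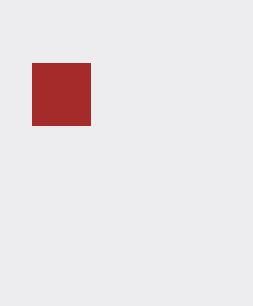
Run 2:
px0 = 32; py0 = 63; px1 = 90; py1 = 125; color = 'brown'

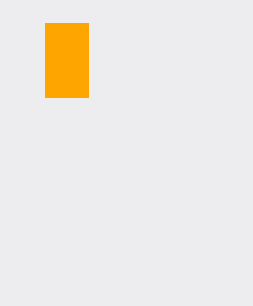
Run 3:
px0 = 45; py0 = 23; px1 = 88; py1 = 97; color = 'orange'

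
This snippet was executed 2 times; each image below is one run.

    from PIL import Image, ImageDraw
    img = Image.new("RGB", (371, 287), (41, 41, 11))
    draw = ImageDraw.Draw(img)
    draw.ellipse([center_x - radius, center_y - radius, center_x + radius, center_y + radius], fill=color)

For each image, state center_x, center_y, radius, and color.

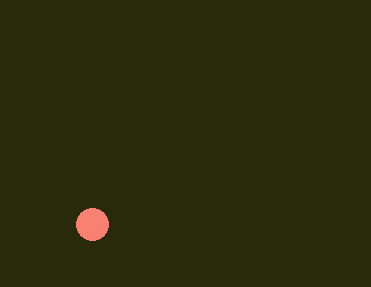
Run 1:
center_x = 92, center_y = 224, radius = 16, color = 'salmon'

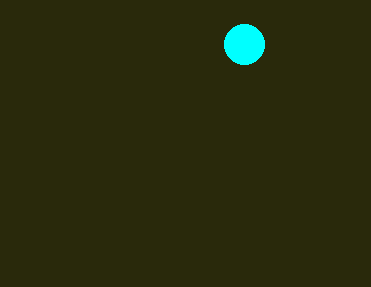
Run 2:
center_x = 244; center_y = 44; radius = 20; color = 'cyan'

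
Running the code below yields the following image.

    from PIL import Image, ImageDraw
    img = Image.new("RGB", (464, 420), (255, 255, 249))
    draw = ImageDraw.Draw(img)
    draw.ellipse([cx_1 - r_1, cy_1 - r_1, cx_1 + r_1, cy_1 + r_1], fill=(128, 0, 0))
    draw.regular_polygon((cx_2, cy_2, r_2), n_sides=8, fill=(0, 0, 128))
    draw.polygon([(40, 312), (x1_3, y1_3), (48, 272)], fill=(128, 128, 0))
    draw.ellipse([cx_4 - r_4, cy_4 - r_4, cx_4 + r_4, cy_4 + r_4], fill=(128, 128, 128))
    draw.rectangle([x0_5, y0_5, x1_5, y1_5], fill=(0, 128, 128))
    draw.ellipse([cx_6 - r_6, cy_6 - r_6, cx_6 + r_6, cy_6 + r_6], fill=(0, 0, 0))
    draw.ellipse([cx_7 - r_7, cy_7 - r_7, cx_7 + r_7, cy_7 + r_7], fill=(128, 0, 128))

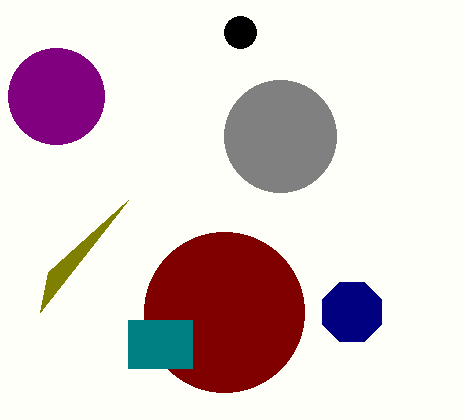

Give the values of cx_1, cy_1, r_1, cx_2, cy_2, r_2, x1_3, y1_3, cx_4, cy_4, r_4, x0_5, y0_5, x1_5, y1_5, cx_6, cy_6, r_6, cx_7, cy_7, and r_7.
cx_1 = 224, cy_1 = 312, r_1 = 80, cx_2 = 352, cy_2 = 312, r_2 = 32, x1_3 = 128, y1_3 = 200, cx_4 = 280, cy_4 = 136, r_4 = 56, x0_5 = 128, y0_5 = 320, x1_5 = 192, y1_5 = 368, cx_6 = 240, cy_6 = 32, r_6 = 16, cx_7 = 56, cy_7 = 96, r_7 = 48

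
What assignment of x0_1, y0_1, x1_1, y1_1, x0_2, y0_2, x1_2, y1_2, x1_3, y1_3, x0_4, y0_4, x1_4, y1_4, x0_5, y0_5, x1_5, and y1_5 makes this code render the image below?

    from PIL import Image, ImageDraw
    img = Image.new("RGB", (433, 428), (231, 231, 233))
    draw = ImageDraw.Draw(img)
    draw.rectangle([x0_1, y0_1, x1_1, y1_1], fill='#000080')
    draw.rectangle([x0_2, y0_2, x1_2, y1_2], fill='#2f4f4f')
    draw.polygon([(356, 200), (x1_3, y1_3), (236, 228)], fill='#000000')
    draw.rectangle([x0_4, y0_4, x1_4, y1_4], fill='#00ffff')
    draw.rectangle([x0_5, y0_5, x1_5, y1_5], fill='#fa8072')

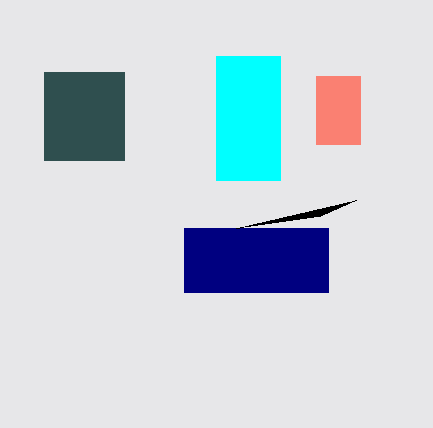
x0_1 = 184, y0_1 = 228, x1_1 = 328, y1_1 = 292, x0_2 = 44, y0_2 = 72, x1_2 = 124, y1_2 = 160, x1_3 = 320, y1_3 = 216, x0_4 = 216, y0_4 = 56, x1_4 = 280, y1_4 = 180, x0_5 = 316, y0_5 = 76, x1_5 = 360, y1_5 = 144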